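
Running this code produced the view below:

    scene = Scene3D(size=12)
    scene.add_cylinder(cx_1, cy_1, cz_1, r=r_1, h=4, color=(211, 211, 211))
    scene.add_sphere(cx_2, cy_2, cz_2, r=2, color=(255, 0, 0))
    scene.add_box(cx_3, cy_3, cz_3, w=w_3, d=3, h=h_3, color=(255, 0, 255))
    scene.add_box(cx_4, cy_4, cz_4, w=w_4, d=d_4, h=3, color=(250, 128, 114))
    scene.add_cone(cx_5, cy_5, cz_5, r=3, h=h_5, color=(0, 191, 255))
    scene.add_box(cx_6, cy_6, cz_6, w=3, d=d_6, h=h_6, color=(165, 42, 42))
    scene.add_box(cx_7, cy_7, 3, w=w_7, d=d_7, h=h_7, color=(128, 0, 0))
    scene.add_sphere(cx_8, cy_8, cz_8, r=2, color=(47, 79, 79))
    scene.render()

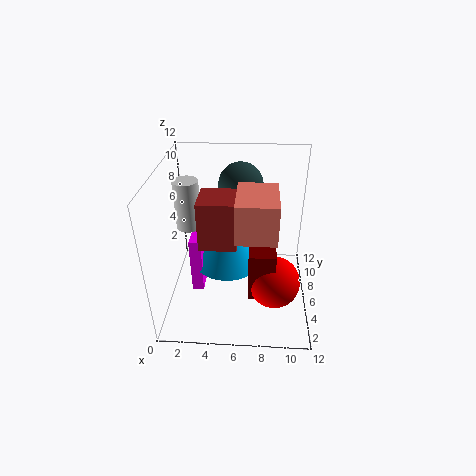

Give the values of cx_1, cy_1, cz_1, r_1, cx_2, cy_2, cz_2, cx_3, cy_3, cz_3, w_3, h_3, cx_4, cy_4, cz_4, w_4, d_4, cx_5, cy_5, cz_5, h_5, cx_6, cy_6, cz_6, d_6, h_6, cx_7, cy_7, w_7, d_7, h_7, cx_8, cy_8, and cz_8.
cx_1 = 2, cy_1 = 6, cz_1 = 7, r_1 = 1, cx_2 = 9, cy_2 = 3, cz_2 = 4, cx_3 = 2, cy_3 = 5, cz_3 = 1, w_3 = 1, h_3 = 5, cx_4 = 6, cy_4 = 2, cz_4 = 8, w_4 = 3, d_4 = 4, cx_5 = 5, cy_5 = 7, cz_5 = 3, h_5 = 5, cx_6 = 3, cy_6 = 4, cz_6 = 6, d_6 = 3, h_6 = 4, cx_7 = 7, cy_7 = 2, w_7 = 2, d_7 = 3, h_7 = 4, cx_8 = 6, cy_8 = 10, cz_8 = 9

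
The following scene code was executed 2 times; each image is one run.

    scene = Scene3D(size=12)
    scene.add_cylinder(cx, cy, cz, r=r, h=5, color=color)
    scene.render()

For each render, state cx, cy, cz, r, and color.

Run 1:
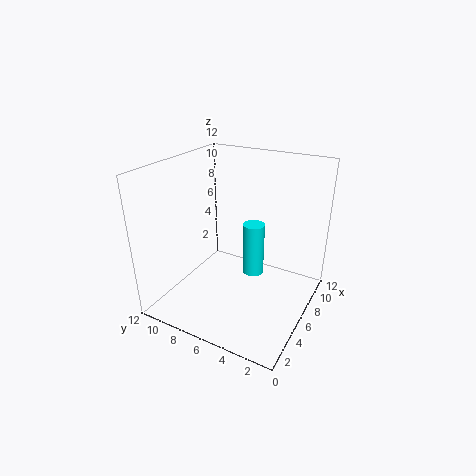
cx = 9, cy = 6, cz = 1, r = 1, color = 'cyan'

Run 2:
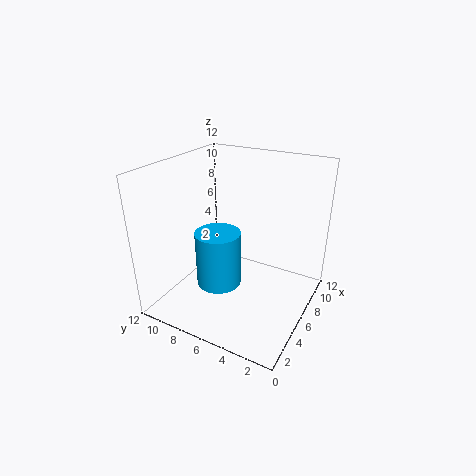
cx = 6, cy = 8, cz = 1, r = 2, color = 'deepskyblue'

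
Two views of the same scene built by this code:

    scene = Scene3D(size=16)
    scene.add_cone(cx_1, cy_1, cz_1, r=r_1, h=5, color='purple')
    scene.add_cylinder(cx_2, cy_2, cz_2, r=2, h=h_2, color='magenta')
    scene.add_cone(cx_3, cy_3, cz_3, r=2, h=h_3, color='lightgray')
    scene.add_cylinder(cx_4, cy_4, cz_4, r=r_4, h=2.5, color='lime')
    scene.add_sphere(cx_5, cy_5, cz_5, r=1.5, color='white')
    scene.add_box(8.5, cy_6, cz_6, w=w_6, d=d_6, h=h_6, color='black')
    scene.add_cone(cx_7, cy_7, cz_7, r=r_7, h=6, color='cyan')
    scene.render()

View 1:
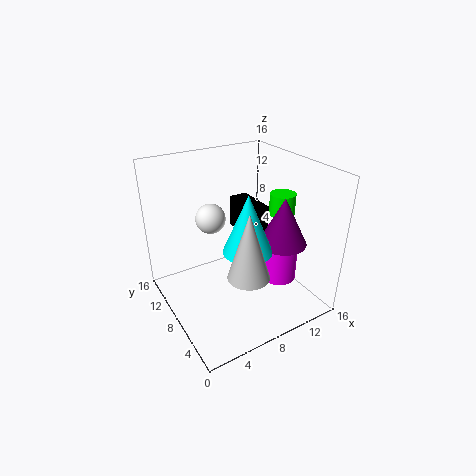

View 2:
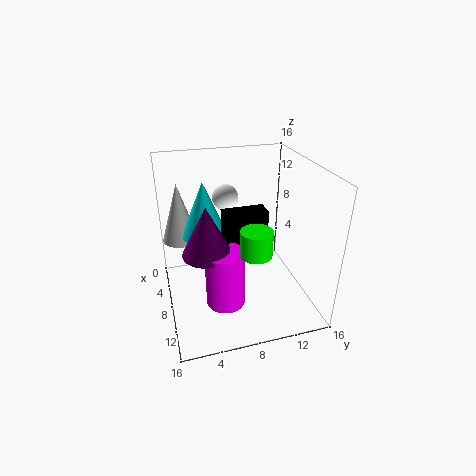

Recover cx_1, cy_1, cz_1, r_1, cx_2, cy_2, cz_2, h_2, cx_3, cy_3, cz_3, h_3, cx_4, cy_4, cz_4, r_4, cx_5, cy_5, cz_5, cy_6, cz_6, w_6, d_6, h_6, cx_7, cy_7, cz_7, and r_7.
cx_1 = 11
cy_1 = 4
cz_1 = 8.5
r_1 = 2.5
cx_2 = 12
cy_2 = 5.5
cz_2 = 3
h_2 = 6
cx_3 = 5.5
cy_3 = 2
cz_3 = 7.5
h_3 = 6.5
cx_4 = 14
cy_4 = 8
cz_4 = 9.5
r_4 = 1.5
cx_5 = 4.5
cy_5 = 7.5
cz_5 = 11.5
cy_6 = 6
cz_6 = 8.5
w_6 = 2
d_6 = 4.5
h_6 = 3.5
cx_7 = 7
cy_7 = 4.5
cz_7 = 8.5
r_7 = 2.5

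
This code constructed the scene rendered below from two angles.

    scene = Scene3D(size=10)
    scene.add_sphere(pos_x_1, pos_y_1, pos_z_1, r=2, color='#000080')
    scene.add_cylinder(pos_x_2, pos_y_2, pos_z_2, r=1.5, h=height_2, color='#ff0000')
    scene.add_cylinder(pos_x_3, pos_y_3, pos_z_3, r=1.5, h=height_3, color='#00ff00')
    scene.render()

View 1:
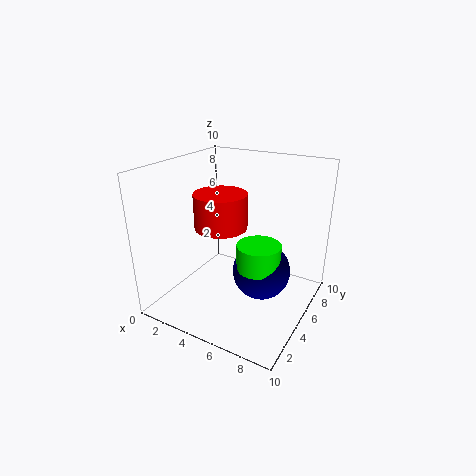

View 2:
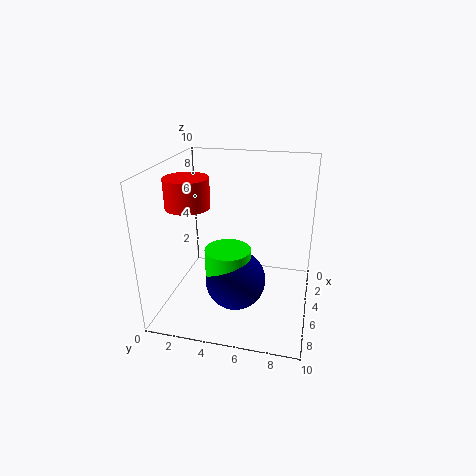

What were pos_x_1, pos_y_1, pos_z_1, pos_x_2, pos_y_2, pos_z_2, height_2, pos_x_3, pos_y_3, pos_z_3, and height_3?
pos_x_1 = 6.75; pos_y_1 = 5.25; pos_z_1 = 2.75; pos_x_2 = 5.75; pos_y_2 = 1.75; pos_z_2 = 7.25; height_2 = 2; pos_x_3 = 6.75; pos_y_3 = 4.75; pos_z_3 = 3.25; height_3 = 1.75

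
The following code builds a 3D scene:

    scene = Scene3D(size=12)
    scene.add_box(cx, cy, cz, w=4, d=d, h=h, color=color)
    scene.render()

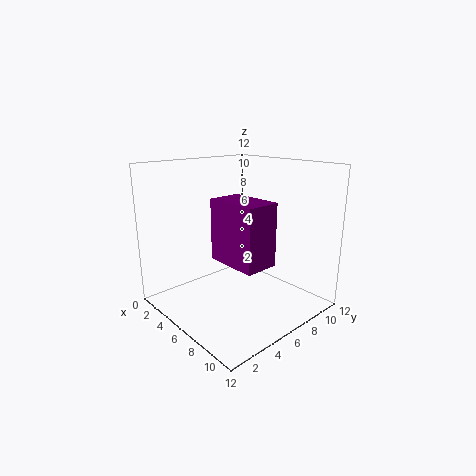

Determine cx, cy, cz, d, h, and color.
cx = 7, cy = 2.5, cz = 5.5, d = 2.5, h = 4.5, color = 'purple'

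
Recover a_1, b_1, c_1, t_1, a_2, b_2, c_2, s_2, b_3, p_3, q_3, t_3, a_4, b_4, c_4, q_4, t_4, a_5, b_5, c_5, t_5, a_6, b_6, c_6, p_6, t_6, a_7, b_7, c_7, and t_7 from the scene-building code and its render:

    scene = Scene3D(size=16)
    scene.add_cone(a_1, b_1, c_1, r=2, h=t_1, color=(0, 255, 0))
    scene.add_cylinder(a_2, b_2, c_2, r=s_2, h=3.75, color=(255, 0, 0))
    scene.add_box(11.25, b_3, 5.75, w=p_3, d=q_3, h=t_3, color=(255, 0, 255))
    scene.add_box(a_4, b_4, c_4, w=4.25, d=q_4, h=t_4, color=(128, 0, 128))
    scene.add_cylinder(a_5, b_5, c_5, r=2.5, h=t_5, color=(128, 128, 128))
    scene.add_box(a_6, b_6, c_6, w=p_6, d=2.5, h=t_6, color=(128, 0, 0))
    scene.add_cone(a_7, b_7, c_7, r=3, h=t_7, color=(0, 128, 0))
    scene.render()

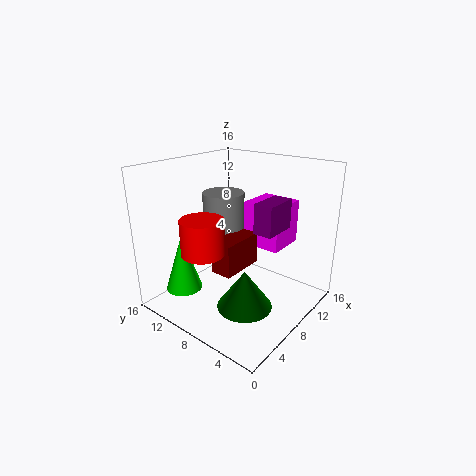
a_1 = 3.25
b_1 = 12
c_1 = 2.5
t_1 = 6.25
a_2 = 3.5
b_2 = 9
c_2 = 7.5
s_2 = 2.25
b_3 = 5
p_3 = 4.75
q_3 = 4.75
t_3 = 5.25
a_4 = 9.5
b_4 = 4.75
c_4 = 8.25
q_4 = 2.25
t_4 = 3.5
a_5 = 10.25
b_5 = 12
c_5 = 4.5
t_5 = 7.5
a_6 = 5.75
b_6 = 7.5
c_6 = 4
p_6 = 5.25
t_6 = 3.75
a_7 = 6
b_7 = 5.5
c_7 = 1.25
t_7 = 4.25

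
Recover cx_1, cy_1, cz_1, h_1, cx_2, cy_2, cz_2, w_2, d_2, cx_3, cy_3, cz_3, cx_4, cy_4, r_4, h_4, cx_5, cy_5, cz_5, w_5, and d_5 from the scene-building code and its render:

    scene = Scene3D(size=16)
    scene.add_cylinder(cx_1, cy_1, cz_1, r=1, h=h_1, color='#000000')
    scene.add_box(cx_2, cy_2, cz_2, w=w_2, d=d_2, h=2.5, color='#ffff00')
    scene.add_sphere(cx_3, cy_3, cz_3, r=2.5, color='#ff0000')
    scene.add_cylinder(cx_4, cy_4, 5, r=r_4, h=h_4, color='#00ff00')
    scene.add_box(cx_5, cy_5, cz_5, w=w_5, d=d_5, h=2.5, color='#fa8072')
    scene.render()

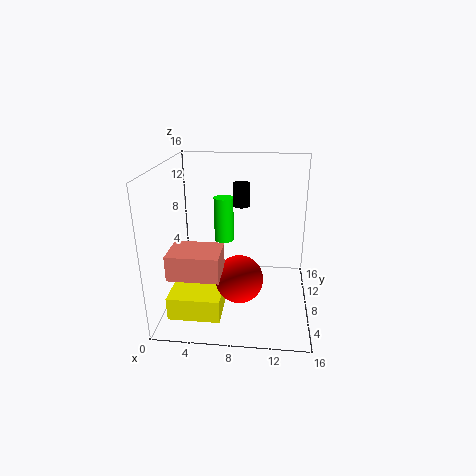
cx_1 = 8, cy_1 = 11.75, cz_1 = 10.5, h_1 = 2.75, cx_2 = 1.25, cy_2 = 2, cz_2 = 1, w_2 = 5.5, d_2 = 4.75, cx_3 = 8.5, cy_3 = 4.75, cz_3 = 4.75, cx_4 = 5.5, cy_4 = 14, r_4 = 1.25, h_4 = 5.75, cx_5 = 2, cy_5 = 0.75, cz_5 = 6.5, w_5 = 5, d_5 = 3.75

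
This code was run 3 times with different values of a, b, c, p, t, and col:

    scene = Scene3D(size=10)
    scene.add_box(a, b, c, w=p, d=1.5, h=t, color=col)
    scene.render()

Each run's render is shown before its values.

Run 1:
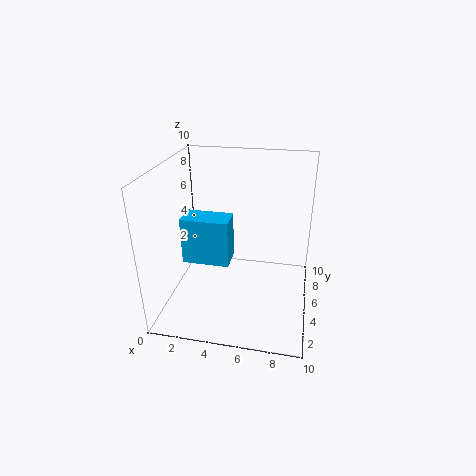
a = 2.5
b = 1
c = 5.25
p = 2.75
t = 2.75
col = 'deepskyblue'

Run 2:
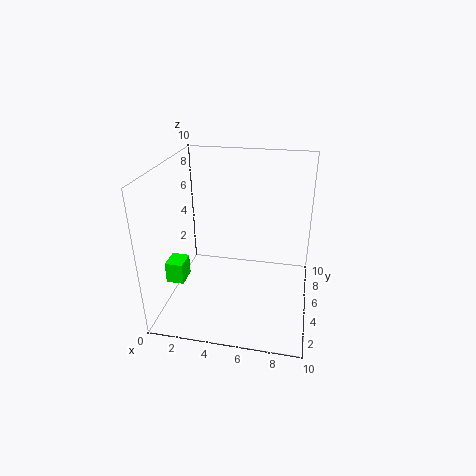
a = 0.25
b = 3
c = 2
p = 1.25
t = 1.5
col = 'lime'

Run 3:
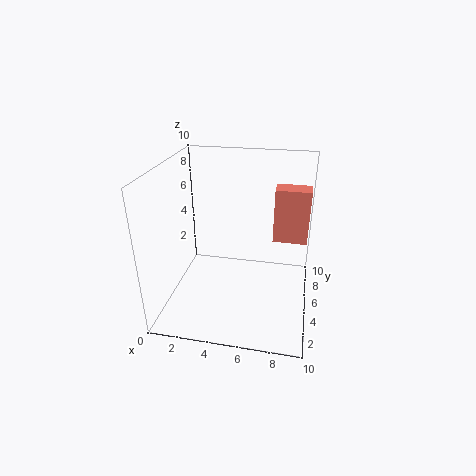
a = 7.25
b = 6.75
c = 4
p = 2.5
t = 4
col = 'salmon'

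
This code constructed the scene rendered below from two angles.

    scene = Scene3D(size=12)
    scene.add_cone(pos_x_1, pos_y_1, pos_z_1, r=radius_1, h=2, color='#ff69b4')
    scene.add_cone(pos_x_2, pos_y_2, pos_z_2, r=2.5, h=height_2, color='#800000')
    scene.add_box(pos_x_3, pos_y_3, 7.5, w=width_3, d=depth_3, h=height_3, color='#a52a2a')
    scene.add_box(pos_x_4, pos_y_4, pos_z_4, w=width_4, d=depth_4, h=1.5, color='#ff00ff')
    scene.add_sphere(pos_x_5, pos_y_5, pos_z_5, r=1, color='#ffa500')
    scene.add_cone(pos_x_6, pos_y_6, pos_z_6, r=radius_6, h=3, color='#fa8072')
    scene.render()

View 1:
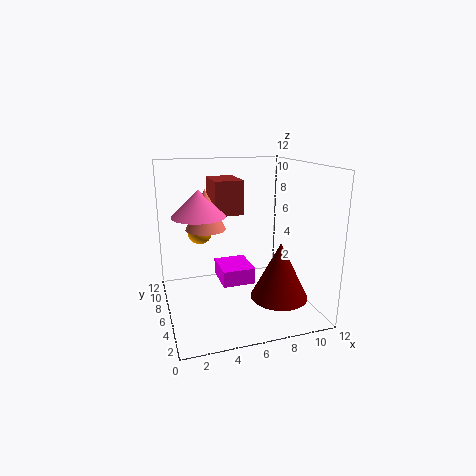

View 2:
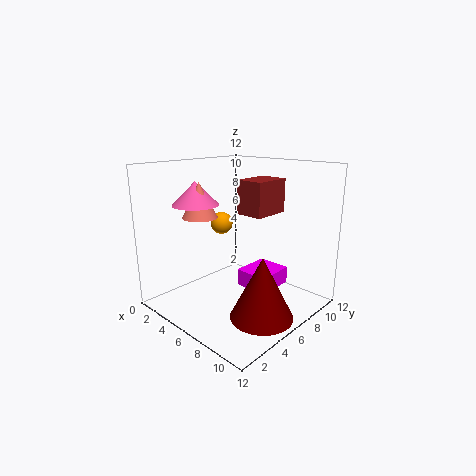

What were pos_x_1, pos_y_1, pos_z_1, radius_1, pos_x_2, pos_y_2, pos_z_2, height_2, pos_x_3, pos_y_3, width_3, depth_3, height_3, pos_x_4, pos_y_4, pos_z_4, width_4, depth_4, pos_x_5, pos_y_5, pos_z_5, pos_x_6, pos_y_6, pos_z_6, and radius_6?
pos_x_1 = 2.5, pos_y_1 = 4.5, pos_z_1 = 8.5, radius_1 = 2, pos_x_2 = 9.5, pos_y_2 = 5, pos_z_2 = 0.5, height_2 = 5, pos_x_3 = 4.5, pos_y_3 = 7.5, width_3 = 2.5, depth_3 = 3.5, height_3 = 3, pos_x_4 = 5, pos_y_4 = 7, pos_z_4 = 1, width_4 = 3, depth_4 = 3.5, pos_x_5 = 3, pos_y_5 = 7, pos_z_5 = 6.5, pos_x_6 = 3, pos_y_6 = 4.5, pos_z_6 = 7.5, radius_6 = 1.5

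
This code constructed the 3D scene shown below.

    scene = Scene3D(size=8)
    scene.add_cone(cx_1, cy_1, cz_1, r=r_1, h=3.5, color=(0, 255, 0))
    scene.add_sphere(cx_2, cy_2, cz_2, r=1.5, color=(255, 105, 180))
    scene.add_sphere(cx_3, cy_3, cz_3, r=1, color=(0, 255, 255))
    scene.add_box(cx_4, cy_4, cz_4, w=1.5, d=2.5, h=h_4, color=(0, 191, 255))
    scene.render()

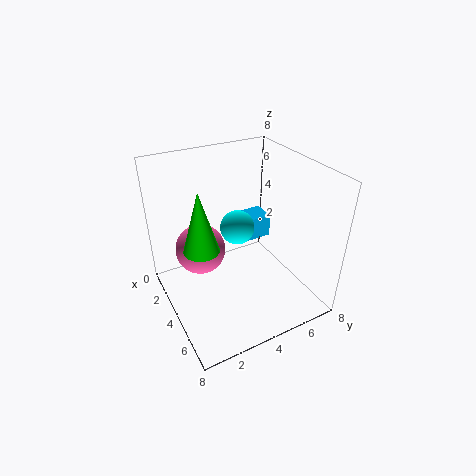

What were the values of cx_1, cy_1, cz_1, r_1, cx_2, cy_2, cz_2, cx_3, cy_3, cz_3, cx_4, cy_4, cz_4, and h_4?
cx_1 = 3.5, cy_1 = 2, cz_1 = 3.5, r_1 = 1, cx_2 = 2, cy_2 = 2.5, cz_2 = 2.5, cx_3 = 3, cy_3 = 4.5, cz_3 = 4, cx_4 = 0.5, cy_4 = 5, cz_4 = 2, h_4 = 1.5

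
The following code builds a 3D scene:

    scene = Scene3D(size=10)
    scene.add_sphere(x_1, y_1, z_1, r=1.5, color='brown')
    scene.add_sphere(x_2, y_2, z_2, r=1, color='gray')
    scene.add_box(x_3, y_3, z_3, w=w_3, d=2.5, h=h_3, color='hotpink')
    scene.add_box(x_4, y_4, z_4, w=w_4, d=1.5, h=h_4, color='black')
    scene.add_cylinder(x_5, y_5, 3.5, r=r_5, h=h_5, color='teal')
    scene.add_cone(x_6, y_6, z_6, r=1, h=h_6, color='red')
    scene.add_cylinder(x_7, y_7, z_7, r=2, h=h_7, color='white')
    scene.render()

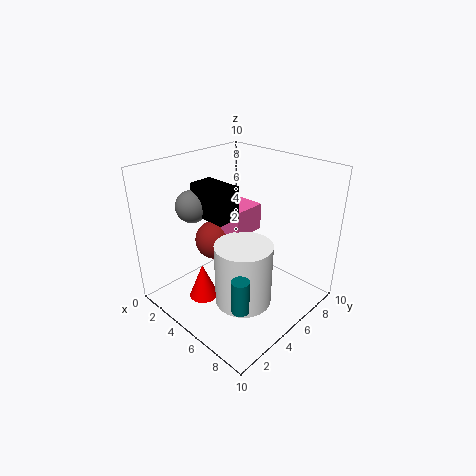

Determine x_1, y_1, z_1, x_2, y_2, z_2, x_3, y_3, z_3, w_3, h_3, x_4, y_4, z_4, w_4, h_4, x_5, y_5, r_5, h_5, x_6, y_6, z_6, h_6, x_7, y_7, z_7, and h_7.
x_1 = 2, y_1 = 5.5, z_1 = 3.5, x_2 = 4, y_2 = 2, z_2 = 8, x_3 = 2.5, y_3 = 5.5, z_3 = 4.5, w_3 = 2, h_3 = 2, x_4 = 4, y_4 = 2, z_4 = 7.5, w_4 = 2.5, h_4 = 2, x_5 = 9, y_5 = 1, r_5 = 0.5, h_5 = 2, x_6 = 4, y_6 = 2.5, z_6 = 1, h_6 = 2.5, x_7 = 6, y_7 = 4.5, z_7 = 0.5, h_7 = 4.5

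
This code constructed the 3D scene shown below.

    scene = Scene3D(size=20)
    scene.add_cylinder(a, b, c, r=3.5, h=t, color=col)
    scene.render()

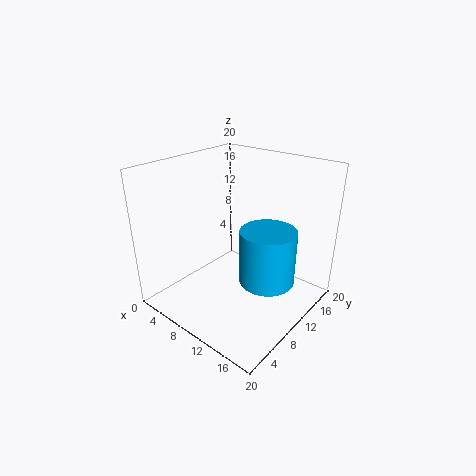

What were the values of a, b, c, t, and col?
a = 16; b = 8.5; c = 6.5; t = 7; col = 'deepskyblue'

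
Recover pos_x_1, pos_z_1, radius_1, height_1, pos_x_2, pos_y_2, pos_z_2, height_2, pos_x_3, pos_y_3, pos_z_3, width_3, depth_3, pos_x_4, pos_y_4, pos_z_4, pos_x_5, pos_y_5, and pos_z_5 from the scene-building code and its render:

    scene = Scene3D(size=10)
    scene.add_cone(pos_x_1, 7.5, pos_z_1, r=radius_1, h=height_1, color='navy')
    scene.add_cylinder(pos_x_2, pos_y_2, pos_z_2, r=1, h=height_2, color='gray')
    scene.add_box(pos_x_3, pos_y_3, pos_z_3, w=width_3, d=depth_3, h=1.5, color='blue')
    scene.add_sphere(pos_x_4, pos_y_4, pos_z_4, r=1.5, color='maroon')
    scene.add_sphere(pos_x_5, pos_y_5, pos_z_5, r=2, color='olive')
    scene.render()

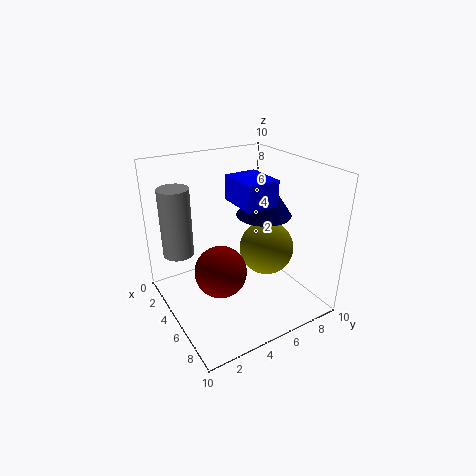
pos_x_1 = 4.5, pos_z_1 = 6, radius_1 = 2, height_1 = 3, pos_x_2 = 4, pos_y_2 = 1, pos_z_2 = 4.5, height_2 = 4.5, pos_x_3 = 6, pos_y_3 = 3.5, pos_z_3 = 8.5, width_3 = 2.5, depth_3 = 2, pos_x_4 = 8, pos_y_4 = 2, pos_z_4 = 5, pos_x_5 = 5, pos_y_5 = 7.5, pos_z_5 = 3.5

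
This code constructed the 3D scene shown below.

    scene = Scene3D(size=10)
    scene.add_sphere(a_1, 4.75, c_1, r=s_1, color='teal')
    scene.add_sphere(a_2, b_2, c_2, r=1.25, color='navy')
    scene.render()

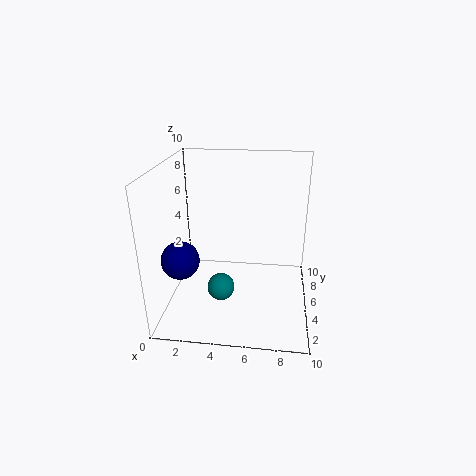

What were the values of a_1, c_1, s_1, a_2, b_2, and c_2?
a_1 = 3.75
c_1 = 1
s_1 = 1
a_2 = 1.5
b_2 = 2.75
c_2 = 4.25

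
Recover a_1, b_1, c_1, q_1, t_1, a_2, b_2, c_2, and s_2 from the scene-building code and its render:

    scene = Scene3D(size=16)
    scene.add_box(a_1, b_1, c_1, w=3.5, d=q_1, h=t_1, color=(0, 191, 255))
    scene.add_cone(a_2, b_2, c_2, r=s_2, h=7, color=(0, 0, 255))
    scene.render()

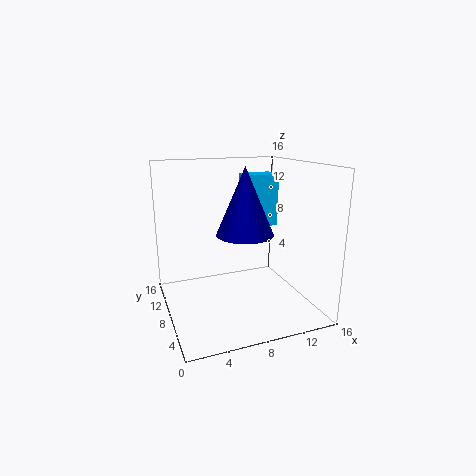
a_1 = 8.5
b_1 = 6.5
c_1 = 9.5
q_1 = 2.5
t_1 = 5.5
a_2 = 8
b_2 = 6
c_2 = 9
s_2 = 3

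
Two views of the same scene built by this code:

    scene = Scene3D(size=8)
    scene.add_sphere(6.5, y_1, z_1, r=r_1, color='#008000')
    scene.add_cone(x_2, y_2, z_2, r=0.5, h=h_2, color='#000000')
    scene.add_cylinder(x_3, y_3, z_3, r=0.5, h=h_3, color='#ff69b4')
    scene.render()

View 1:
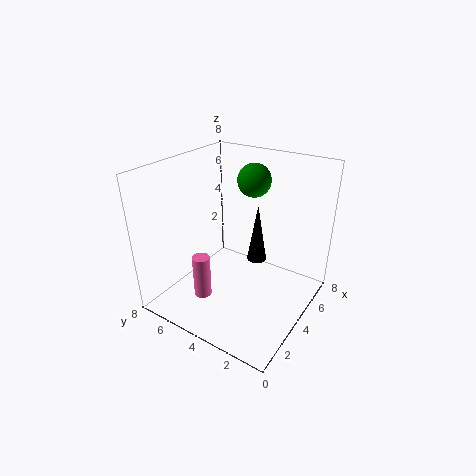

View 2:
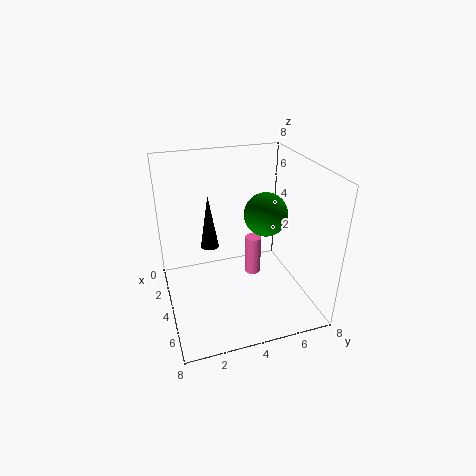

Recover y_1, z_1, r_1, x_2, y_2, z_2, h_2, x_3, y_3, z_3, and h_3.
y_1 = 4.5, z_1 = 6.5, r_1 = 1, x_2 = 3.5, y_2 = 2.5, z_2 = 3.5, h_2 = 3, x_3 = 2.5, y_3 = 5.5, z_3 = 0.5, h_3 = 2.5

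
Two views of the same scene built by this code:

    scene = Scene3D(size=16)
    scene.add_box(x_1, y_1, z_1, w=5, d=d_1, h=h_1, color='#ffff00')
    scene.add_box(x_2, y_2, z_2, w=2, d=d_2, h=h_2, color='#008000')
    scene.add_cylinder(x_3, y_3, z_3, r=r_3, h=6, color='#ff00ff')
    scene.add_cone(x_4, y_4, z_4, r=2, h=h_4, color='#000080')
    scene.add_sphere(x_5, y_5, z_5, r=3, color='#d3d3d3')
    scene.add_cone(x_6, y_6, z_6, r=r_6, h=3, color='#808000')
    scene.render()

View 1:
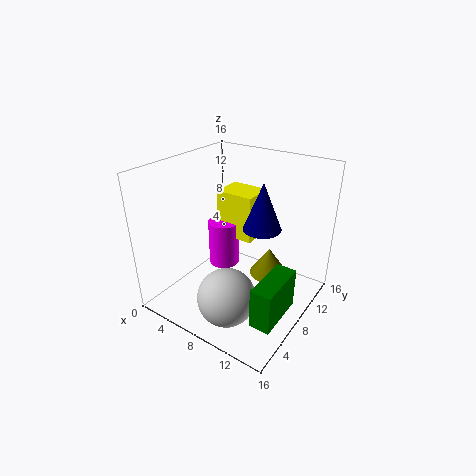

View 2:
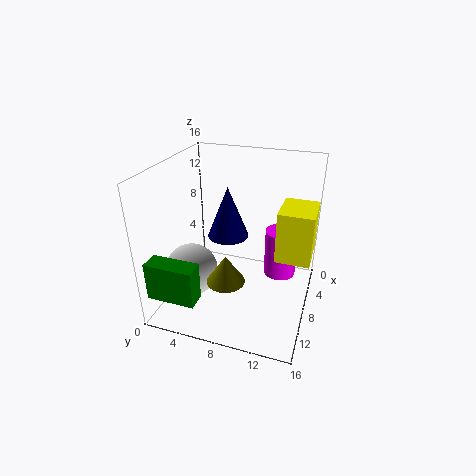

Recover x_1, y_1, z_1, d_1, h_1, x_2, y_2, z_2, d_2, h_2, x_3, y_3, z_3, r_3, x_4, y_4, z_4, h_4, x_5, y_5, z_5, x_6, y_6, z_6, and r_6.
x_1 = 2
y_1 = 12
z_1 = 5
d_1 = 4
h_1 = 6
x_2 = 14
y_2 = 1
z_2 = 4
d_2 = 5
h_2 = 4
x_3 = 3
y_3 = 12
z_3 = 1
r_3 = 2
x_4 = 11
y_4 = 8
z_4 = 10
h_4 = 5
x_5 = 10
y_5 = 3
z_5 = 4
x_6 = 12
y_6 = 8
z_6 = 5
r_6 = 2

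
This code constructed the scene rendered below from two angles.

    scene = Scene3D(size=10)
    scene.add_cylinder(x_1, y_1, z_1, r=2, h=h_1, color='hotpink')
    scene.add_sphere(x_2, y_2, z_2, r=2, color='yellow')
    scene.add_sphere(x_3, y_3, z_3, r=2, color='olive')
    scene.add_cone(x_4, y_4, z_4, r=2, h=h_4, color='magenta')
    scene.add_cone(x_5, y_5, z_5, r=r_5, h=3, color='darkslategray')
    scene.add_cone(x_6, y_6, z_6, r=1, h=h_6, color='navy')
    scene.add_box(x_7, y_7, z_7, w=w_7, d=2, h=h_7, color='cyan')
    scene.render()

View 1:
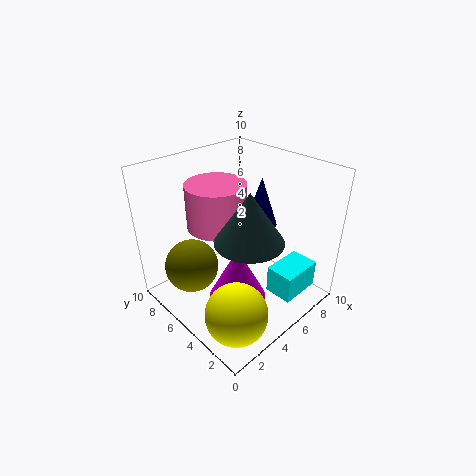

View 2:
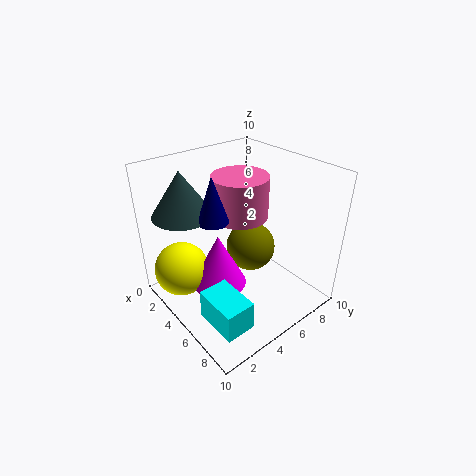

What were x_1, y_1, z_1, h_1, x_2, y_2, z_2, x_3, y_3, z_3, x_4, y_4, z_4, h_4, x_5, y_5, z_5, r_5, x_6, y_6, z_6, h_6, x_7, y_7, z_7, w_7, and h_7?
x_1 = 4; y_1 = 6; z_1 = 6; h_1 = 3; x_2 = 2; y_2 = 2; z_2 = 2; x_3 = 3; y_3 = 8; z_3 = 2; x_4 = 4; y_4 = 4; z_4 = 1; h_4 = 4; x_5 = 3; y_5 = 2; z_5 = 7; r_5 = 2; x_6 = 5; y_6 = 3; z_6 = 7; h_6 = 3; x_7 = 6; y_7 = 1; z_7 = 1; w_7 = 3; h_7 = 2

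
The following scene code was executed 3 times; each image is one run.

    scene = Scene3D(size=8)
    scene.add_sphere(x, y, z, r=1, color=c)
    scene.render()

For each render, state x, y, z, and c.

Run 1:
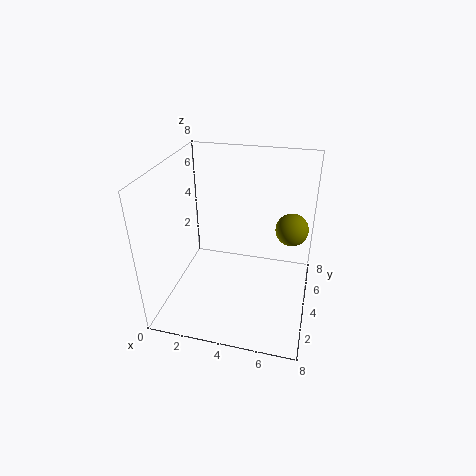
x = 6.75, y = 6.5, z = 3.5, c = 'olive'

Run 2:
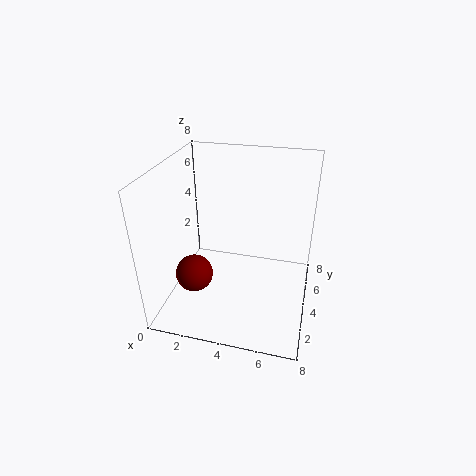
x = 2, y = 2.25, z = 2.5, c = 'maroon'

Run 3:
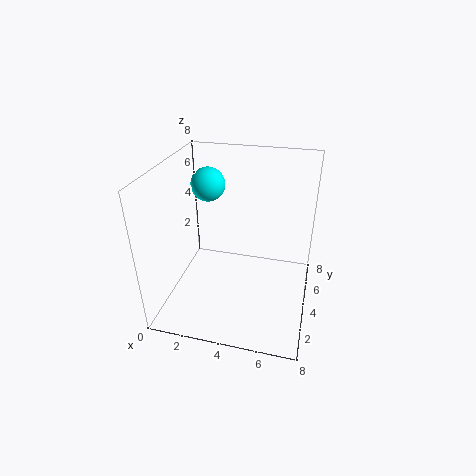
x = 1.75, y = 5.75, z = 6.25, c = 'cyan'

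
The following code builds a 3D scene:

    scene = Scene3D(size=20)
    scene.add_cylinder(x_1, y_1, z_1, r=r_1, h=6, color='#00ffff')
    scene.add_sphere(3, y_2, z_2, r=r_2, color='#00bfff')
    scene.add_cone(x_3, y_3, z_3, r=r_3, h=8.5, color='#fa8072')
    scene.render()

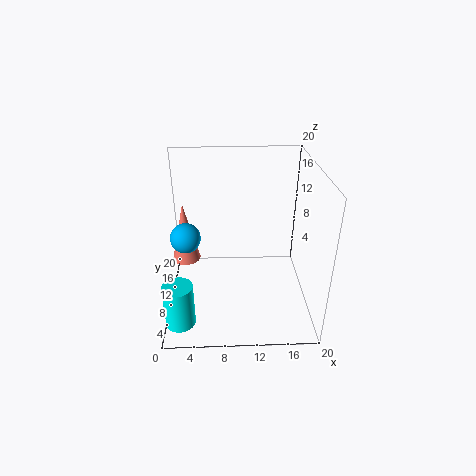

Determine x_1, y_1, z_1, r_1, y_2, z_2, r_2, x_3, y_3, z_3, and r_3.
x_1 = 2
y_1 = 4
z_1 = 0.5
r_1 = 2
y_2 = 8.5
z_2 = 11
r_2 = 2
x_3 = 2.5
y_3 = 11.5
z_3 = 6
r_3 = 2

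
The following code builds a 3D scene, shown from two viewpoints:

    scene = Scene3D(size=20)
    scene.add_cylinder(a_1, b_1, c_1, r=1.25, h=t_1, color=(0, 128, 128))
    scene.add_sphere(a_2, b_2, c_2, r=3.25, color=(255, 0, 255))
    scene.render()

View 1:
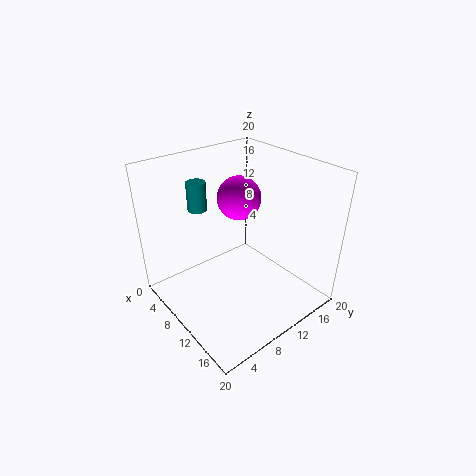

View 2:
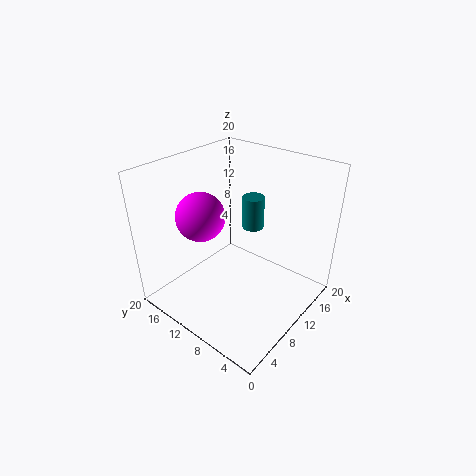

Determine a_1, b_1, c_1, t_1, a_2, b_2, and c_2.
a_1 = 7.25
b_1 = 5.5
c_1 = 14.75
t_1 = 3.75
a_2 = 6.25
b_2 = 13.25
c_2 = 13.75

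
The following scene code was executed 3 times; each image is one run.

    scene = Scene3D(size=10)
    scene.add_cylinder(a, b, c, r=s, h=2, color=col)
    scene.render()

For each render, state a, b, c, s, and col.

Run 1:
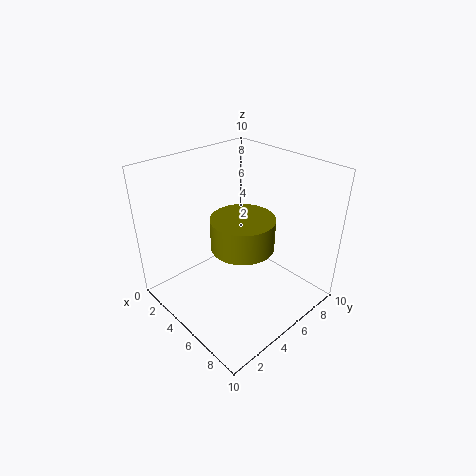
a = 6.5, b = 4, c = 5.5, s = 2, col = 'olive'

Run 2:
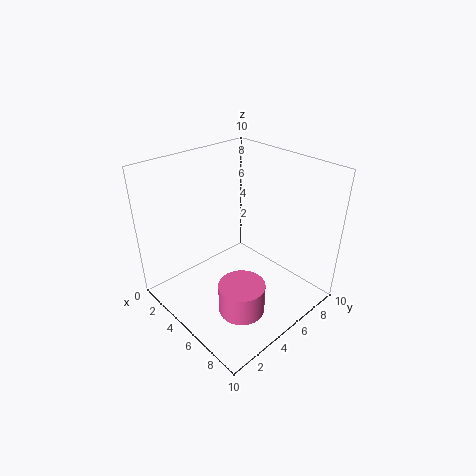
a = 7.5, b = 3, c = 1.5, s = 1.5, col = 'hotpink'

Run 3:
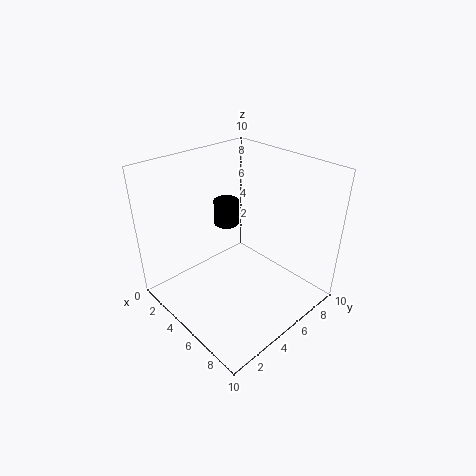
a = 1.5, b = 7, c = 4, s = 1, col = 'black'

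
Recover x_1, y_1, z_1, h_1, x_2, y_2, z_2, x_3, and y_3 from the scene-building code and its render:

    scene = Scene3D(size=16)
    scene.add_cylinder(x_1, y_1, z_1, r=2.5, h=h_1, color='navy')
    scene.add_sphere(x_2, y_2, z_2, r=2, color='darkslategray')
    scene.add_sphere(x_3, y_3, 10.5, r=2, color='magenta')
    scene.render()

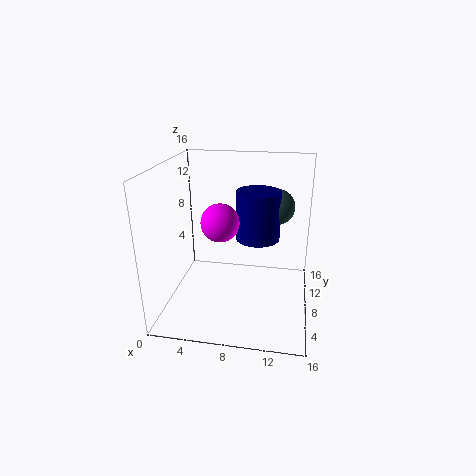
x_1 = 10
y_1 = 9.5
z_1 = 7.5
h_1 = 5.5
x_2 = 12
y_2 = 10.5
z_2 = 11
x_3 = 6.5
y_3 = 6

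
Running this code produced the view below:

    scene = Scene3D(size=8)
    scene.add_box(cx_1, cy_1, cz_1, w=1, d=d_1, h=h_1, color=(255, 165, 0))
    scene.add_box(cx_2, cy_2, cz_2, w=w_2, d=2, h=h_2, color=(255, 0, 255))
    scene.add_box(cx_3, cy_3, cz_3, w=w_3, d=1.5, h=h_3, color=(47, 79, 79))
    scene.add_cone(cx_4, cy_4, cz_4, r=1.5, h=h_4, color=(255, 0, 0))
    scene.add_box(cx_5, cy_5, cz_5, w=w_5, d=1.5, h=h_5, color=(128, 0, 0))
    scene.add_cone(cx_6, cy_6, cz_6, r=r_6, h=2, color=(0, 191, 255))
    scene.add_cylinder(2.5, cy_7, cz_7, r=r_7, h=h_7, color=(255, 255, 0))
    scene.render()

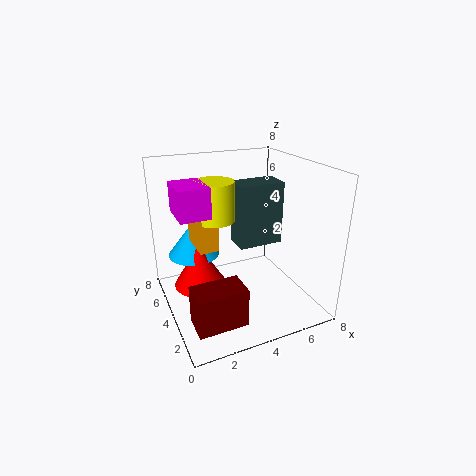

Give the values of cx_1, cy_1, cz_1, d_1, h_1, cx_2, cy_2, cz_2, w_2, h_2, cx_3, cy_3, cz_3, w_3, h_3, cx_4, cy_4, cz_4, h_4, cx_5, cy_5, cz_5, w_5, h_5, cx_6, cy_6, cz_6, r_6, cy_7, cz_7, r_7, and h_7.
cx_1 = 1.5
cy_1 = 3
cz_1 = 4
d_1 = 2
h_1 = 2.5
cx_2 = 0.5
cy_2 = 2.5
cz_2 = 6
w_2 = 1.5
h_2 = 1.5
cx_3 = 4
cy_3 = 3.5
cz_3 = 3.5
w_3 = 2.5
h_3 = 3.5
cx_4 = 2
cy_4 = 5
cz_4 = 1
h_4 = 2.5
cx_5 = 0.5
cy_5 = 0.5
cz_5 = 1
w_5 = 2.5
h_5 = 2
cx_6 = 2
cy_6 = 6
cz_6 = 2.5
r_6 = 1.5
cy_7 = 3.5
cz_7 = 5.5
r_7 = 1
h_7 = 2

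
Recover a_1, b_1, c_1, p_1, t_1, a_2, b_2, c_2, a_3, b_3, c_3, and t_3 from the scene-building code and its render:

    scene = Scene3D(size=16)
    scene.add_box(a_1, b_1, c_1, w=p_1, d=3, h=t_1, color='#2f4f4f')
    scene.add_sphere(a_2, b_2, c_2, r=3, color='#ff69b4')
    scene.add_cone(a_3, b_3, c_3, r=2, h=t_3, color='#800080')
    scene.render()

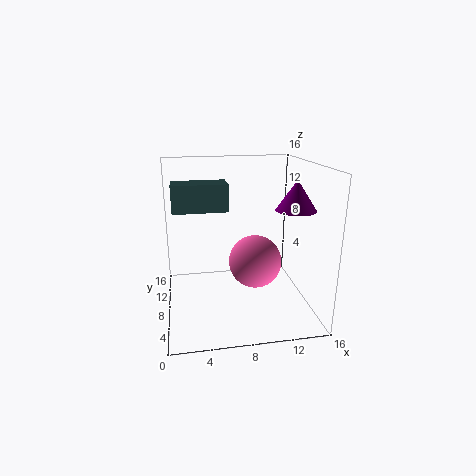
a_1 = 1, b_1 = 8, c_1 = 11, p_1 = 6, t_1 = 3, a_2 = 10, b_2 = 8, c_2 = 5, a_3 = 13, b_3 = 4, c_3 = 12, t_3 = 3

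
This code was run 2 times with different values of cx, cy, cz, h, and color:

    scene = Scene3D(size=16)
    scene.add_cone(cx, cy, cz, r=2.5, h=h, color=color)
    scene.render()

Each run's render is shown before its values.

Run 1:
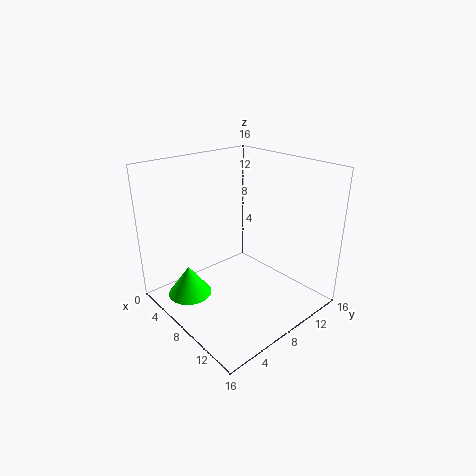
cx = 4.5, cy = 3.5, cz = 1, h = 3.5, color = 'lime'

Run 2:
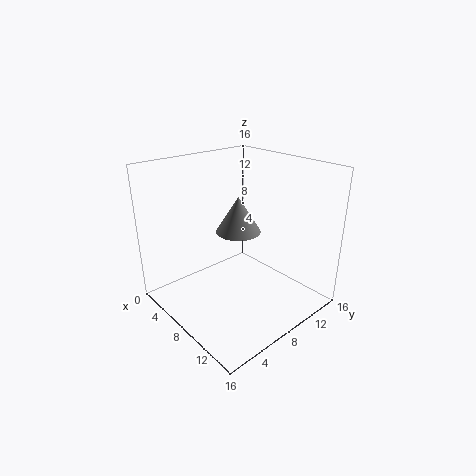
cx = 7.5, cy = 8.5, cz = 8.5, h = 4, color = 'gray'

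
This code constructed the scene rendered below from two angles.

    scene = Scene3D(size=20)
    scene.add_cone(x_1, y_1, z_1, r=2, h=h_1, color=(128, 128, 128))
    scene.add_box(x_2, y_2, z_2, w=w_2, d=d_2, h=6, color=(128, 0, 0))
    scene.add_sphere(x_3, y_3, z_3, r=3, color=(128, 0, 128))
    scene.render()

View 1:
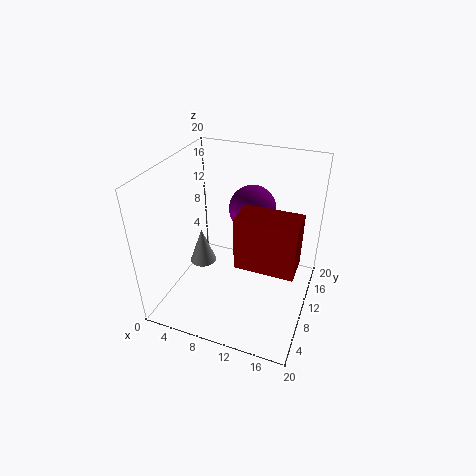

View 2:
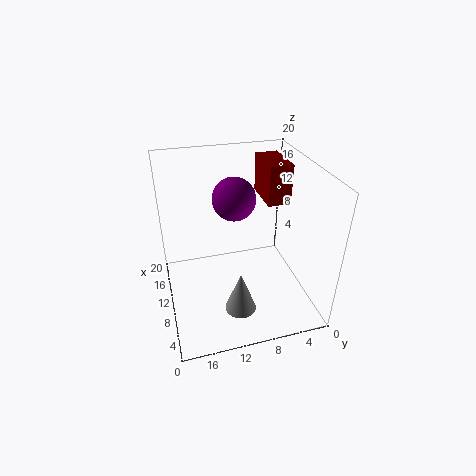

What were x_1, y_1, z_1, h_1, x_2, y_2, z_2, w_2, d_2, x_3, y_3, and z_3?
x_1 = 3.5
y_1 = 11.5
z_1 = 3.5
h_1 = 5.5
x_2 = 13
y_2 = 1
z_2 = 12.5
w_2 = 6.5
d_2 = 3.5
x_3 = 12
y_3 = 10
z_3 = 15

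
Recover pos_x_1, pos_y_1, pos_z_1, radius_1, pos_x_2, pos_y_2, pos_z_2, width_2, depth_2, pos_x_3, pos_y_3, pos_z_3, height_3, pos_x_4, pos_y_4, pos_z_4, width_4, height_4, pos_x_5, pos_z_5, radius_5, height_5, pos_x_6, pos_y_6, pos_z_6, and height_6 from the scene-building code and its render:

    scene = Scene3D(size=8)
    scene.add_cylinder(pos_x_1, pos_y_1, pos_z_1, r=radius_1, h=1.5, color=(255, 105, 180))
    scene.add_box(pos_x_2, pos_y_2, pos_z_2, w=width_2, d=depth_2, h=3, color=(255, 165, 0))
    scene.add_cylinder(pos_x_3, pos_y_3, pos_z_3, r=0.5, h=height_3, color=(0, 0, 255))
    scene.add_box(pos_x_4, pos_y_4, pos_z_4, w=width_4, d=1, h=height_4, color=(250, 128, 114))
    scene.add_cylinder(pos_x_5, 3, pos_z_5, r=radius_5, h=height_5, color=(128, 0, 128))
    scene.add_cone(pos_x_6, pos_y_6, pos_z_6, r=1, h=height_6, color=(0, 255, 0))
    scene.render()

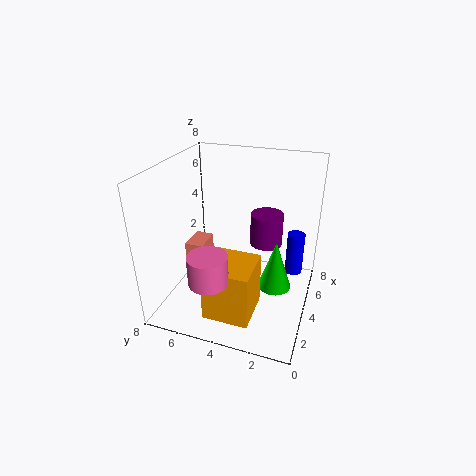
pos_x_1 = 1, pos_y_1 = 4.5, pos_z_1 = 3, radius_1 = 1, pos_x_2 = 1, pos_y_2 = 2.5, pos_z_2 = 0.5, width_2 = 2.5, depth_2 = 2.5, pos_x_3 = 5.5, pos_y_3 = 1, pos_z_3 = 1.5, height_3 = 2.5, pos_x_4 = 2.5, pos_y_4 = 5.5, pos_z_4 = 3, width_4 = 1.5, height_4 = 1, pos_x_5 = 6.5, pos_z_5 = 2.5, radius_5 = 1, height_5 = 2, pos_x_6 = 5, pos_y_6 = 2, pos_z_6 = 0.5, height_6 = 3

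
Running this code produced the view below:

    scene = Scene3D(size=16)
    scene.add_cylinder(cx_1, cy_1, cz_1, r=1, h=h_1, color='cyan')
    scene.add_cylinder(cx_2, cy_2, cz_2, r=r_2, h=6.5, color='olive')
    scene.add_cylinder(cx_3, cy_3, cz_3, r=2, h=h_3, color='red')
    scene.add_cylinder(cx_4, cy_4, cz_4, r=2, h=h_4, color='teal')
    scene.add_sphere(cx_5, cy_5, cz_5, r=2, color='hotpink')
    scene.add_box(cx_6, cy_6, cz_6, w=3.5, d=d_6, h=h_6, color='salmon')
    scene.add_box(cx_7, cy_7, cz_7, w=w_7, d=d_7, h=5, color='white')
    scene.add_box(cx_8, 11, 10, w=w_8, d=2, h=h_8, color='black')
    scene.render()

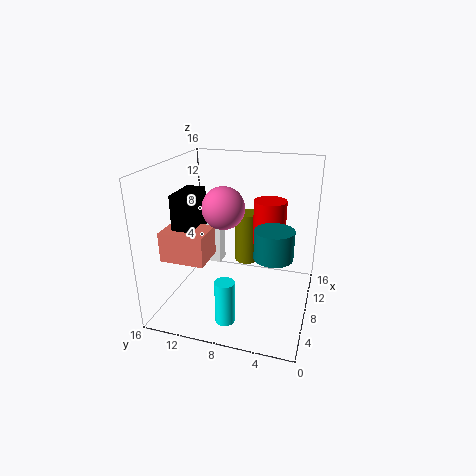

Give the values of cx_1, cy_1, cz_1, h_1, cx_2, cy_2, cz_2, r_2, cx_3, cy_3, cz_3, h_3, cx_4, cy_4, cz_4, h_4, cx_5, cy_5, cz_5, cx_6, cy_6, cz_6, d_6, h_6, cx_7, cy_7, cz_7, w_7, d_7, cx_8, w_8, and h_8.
cx_1 = 2
cy_1 = 7.5
cz_1 = 1.5
h_1 = 4.5
cx_2 = 13.5
cy_2 = 8.5
cz_2 = 2.5
r_2 = 1.5
cx_3 = 13
cy_3 = 5.5
cz_3 = 5.5
h_3 = 5.5
cx_4 = 5.5
cy_4 = 3.5
cz_4 = 7.5
h_4 = 3
cx_5 = 3.5
cy_5 = 8
cz_5 = 13
cx_6 = 1.5
cy_6 = 9.5
cz_6 = 7.5
d_6 = 4.5
h_6 = 3
cx_7 = 11.5
cy_7 = 11.5
cz_7 = 2.5
w_7 = 2
d_7 = 2.5
cx_8 = 2.5
w_8 = 4
h_8 = 4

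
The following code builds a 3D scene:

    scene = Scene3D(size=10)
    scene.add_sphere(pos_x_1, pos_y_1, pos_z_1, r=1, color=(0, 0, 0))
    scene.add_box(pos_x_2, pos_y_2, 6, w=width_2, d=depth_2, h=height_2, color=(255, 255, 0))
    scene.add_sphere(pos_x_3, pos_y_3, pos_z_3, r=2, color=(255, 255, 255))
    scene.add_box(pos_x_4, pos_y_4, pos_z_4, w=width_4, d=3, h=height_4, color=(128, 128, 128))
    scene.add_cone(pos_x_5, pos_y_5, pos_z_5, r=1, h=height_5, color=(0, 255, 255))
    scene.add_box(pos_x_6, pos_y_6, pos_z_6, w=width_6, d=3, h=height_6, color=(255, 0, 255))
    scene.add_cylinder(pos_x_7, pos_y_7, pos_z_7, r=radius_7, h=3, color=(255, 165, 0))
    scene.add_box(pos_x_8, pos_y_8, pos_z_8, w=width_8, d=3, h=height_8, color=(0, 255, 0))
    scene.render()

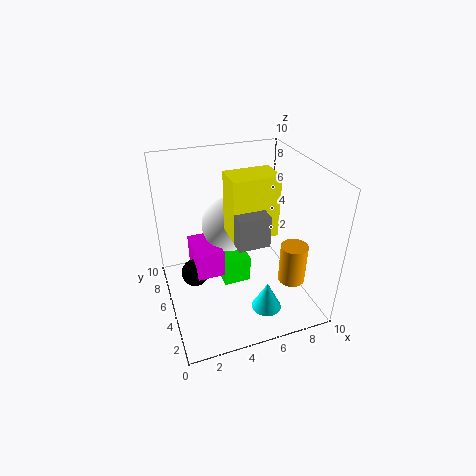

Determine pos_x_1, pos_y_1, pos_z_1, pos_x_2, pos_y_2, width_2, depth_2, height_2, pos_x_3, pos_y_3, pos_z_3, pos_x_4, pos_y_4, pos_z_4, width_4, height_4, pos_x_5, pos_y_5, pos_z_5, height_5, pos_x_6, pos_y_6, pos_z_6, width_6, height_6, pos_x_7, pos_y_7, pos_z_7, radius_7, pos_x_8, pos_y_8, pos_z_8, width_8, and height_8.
pos_x_1 = 2, pos_y_1 = 6, pos_z_1 = 2, pos_x_2 = 4, pos_y_2 = 3, width_2 = 3, depth_2 = 2, height_2 = 4, pos_x_3 = 5, pos_y_3 = 7, pos_z_3 = 5, pos_x_4 = 4, pos_y_4 = 2, pos_z_4 = 6, width_4 = 2, height_4 = 2, pos_x_5 = 6, pos_y_5 = 2, pos_z_5 = 1, height_5 = 2, pos_x_6 = 2, pos_y_6 = 5, pos_z_6 = 2, width_6 = 2, height_6 = 2, pos_x_7 = 9, pos_y_7 = 4, pos_z_7 = 1, radius_7 = 1, pos_x_8 = 4, pos_y_8 = 5, pos_z_8 = 1, width_8 = 2, height_8 = 2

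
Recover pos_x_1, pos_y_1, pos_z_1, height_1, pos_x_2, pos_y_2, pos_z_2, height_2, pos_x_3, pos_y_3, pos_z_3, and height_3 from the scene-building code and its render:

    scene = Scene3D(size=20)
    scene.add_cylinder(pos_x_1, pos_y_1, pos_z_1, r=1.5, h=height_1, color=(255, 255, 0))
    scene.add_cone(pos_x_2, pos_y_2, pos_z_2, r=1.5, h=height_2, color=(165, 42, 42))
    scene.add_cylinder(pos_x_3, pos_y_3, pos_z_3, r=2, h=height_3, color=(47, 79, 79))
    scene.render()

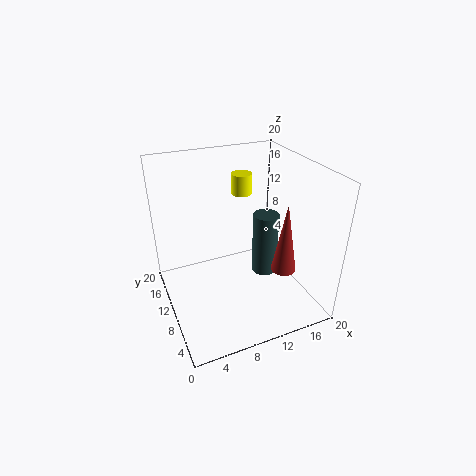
pos_x_1 = 12.5; pos_y_1 = 14.5; pos_z_1 = 14.5; height_1 = 3; pos_x_2 = 12.5; pos_y_2 = 2; pos_z_2 = 9.5; height_2 = 8.5; pos_x_3 = 16; pos_y_3 = 13; pos_z_3 = 1; height_3 = 10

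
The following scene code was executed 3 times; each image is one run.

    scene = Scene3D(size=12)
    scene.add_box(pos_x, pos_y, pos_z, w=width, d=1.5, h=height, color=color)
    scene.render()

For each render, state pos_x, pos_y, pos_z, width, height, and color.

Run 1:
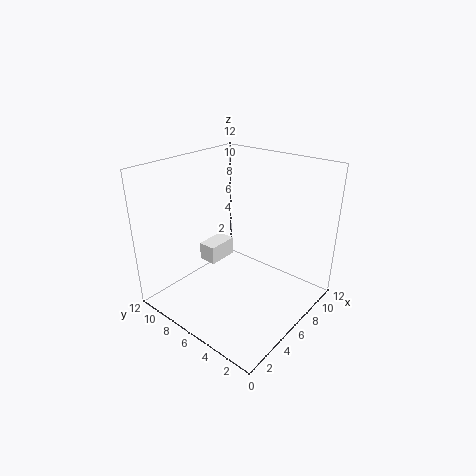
pos_x = 4
pos_y = 7
pos_z = 4
width = 2.5
height = 1.5
color = 'white'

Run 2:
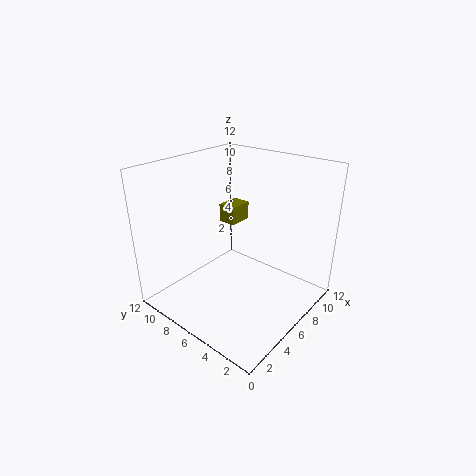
pos_x = 6
pos_y = 6.5
pos_z = 7
width = 2
height = 1.5
color = 'olive'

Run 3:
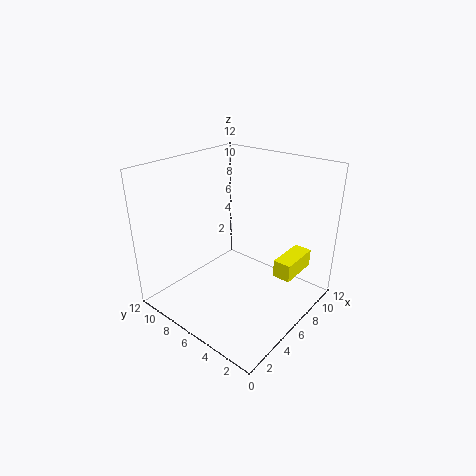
pos_x = 7
pos_y = 1.5
pos_z = 3
width = 3.5
height = 1.5
color = 'yellow'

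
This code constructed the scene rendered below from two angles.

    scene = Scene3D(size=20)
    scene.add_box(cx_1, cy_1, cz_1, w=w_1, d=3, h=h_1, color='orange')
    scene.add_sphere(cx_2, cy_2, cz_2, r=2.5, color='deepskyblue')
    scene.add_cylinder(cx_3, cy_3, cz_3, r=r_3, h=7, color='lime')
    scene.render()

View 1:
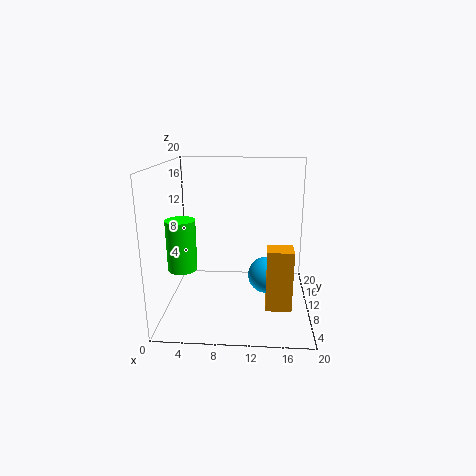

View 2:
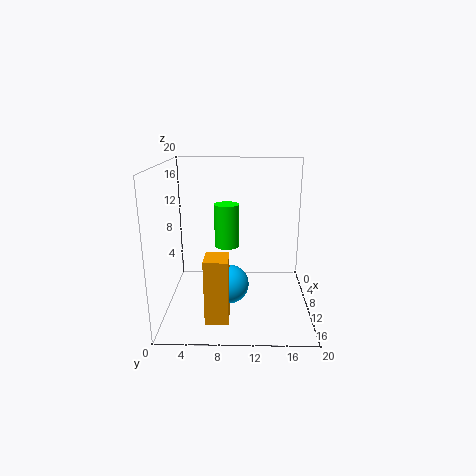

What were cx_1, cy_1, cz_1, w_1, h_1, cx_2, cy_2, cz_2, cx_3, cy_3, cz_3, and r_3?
cx_1 = 14
cy_1 = 6
cz_1 = 1
w_1 = 3.5
h_1 = 8.5
cx_2 = 14
cy_2 = 9
cz_2 = 5
cx_3 = 2.5
cy_3 = 8
cz_3 = 6
r_3 = 2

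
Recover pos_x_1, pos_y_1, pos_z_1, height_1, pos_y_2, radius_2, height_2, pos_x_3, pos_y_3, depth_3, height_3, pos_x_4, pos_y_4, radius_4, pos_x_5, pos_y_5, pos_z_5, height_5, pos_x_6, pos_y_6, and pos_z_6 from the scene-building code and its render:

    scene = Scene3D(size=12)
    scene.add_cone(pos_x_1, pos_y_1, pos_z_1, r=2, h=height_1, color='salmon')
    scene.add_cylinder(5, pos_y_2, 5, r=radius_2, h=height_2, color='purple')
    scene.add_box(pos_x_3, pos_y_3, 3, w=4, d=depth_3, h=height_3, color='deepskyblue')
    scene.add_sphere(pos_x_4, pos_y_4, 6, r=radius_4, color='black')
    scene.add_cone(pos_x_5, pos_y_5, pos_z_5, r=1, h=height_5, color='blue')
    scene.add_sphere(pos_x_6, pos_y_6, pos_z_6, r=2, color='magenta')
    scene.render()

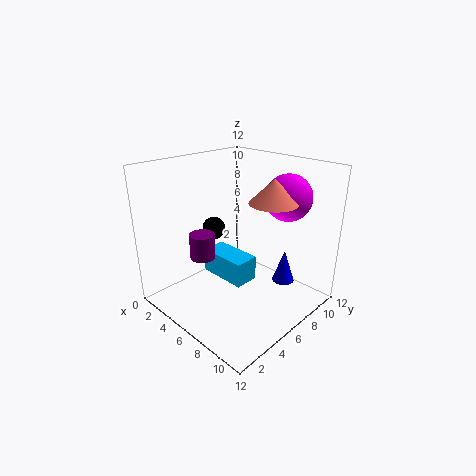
pos_x_1 = 8, pos_y_1 = 8, pos_z_1 = 9, height_1 = 2, pos_y_2 = 3, radius_2 = 1, height_2 = 2, pos_x_3 = 4, pos_y_3 = 4, depth_3 = 2, height_3 = 2, pos_x_4 = 3, pos_y_4 = 6, radius_4 = 1, pos_x_5 = 8, pos_y_5 = 10, pos_z_5 = 1, height_5 = 3, pos_x_6 = 8, pos_y_6 = 10, pos_z_6 = 9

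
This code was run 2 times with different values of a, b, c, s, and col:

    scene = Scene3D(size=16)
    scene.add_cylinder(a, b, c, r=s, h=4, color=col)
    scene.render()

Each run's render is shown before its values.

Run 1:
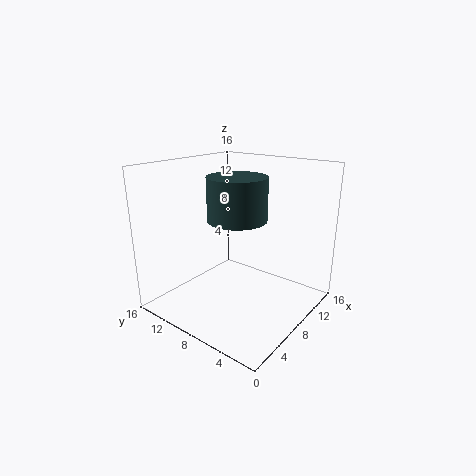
a = 4, b = 5, c = 11.75, s = 2.75, col = 'darkslategray'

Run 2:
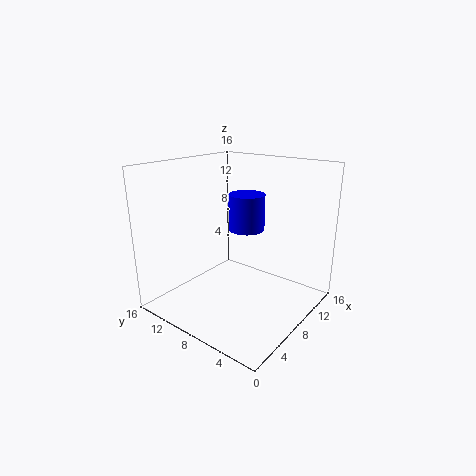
a = 9.25, b = 7.75, c = 8.75, s = 2, col = 'blue'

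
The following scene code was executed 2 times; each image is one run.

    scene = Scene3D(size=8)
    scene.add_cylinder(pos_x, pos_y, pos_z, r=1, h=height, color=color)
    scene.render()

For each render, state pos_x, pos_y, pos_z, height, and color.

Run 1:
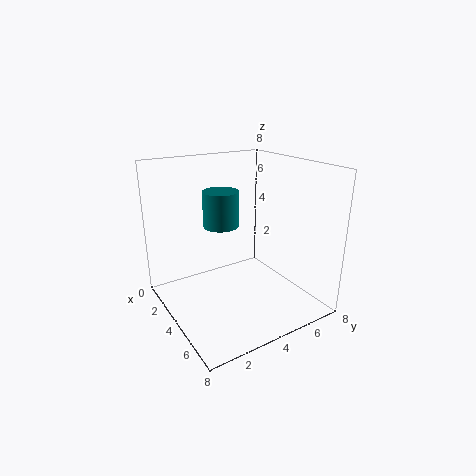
pos_x = 3, pos_y = 3.5, pos_z = 4.5, height = 2, color = 'teal'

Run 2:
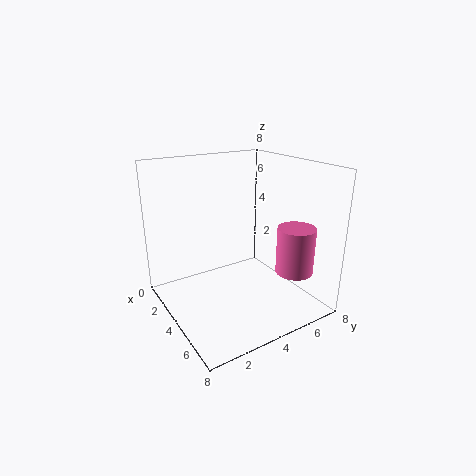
pos_x = 6.5, pos_y = 6, pos_z = 2.5, height = 2.5, color = 'hotpink'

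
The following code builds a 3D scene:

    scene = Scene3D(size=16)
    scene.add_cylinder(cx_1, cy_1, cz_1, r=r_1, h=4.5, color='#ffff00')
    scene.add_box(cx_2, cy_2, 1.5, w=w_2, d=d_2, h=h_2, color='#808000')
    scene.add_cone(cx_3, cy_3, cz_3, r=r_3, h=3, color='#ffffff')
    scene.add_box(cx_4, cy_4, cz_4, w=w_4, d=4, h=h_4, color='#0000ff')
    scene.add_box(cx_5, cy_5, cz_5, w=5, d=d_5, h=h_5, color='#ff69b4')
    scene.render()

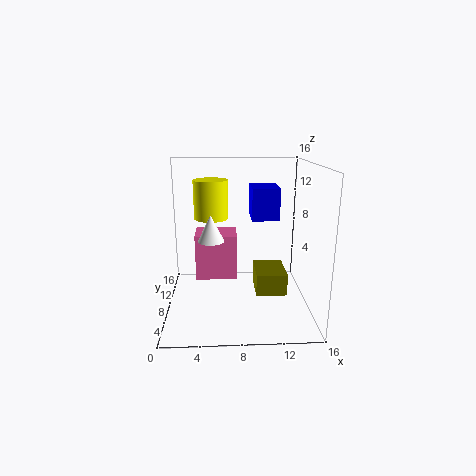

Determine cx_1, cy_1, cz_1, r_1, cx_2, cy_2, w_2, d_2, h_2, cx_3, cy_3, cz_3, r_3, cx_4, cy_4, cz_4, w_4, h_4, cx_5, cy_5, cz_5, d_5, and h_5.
cx_1 = 5, cy_1 = 11, cz_1 = 9.5, r_1 = 2, cx_2 = 10, cy_2 = 6.5, w_2 = 3.5, d_2 = 4.5, h_2 = 2.5, cx_3 = 5, cy_3 = 8.5, cz_3 = 7.5, r_3 = 1.5, cx_4 = 9.5, cy_4 = 7.5, cz_4 = 10, w_4 = 3, h_4 = 3.5, cx_5 = 3, cy_5 = 10, cz_5 = 2, d_5 = 4, h_5 = 5.5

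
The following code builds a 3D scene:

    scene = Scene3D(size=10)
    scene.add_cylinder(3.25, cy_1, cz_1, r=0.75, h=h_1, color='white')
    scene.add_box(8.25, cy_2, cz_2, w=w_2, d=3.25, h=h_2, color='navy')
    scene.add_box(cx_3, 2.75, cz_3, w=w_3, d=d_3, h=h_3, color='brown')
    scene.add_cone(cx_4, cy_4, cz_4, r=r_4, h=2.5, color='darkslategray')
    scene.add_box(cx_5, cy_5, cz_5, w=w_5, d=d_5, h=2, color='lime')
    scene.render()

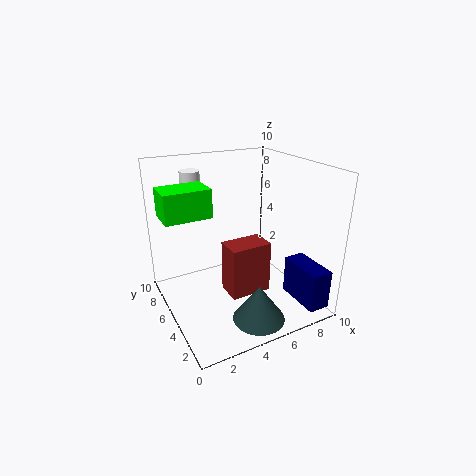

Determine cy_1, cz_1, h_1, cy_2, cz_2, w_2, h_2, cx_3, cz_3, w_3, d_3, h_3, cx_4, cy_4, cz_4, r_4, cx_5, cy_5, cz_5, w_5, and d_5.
cy_1 = 9.25, cz_1 = 6.75, h_1 = 2.25, cy_2 = 0.5, cz_2 = 0.5, w_2 = 1.5, h_2 = 2.75, cx_3 = 3.5, cz_3 = 1.75, w_3 = 2.75, d_3 = 1.75, h_3 = 3.5, cx_4 = 5, cy_4 = 2, cz_4 = 0.25, r_4 = 1.75, cx_5 = 0.25, cy_5 = 5.75, cz_5 = 6.5, w_5 = 3.25, d_5 = 2.25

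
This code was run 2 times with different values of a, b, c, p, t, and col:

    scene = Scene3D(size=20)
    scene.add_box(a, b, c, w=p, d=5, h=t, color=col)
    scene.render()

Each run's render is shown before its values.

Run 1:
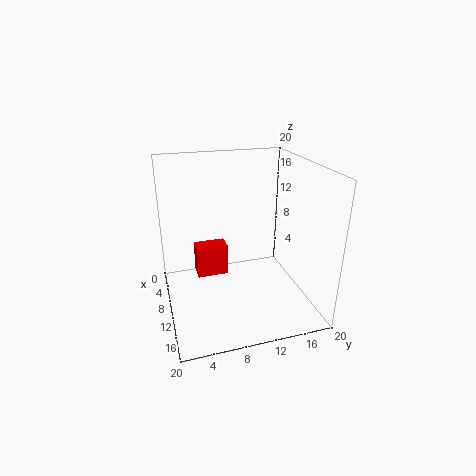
a = 1.5
b = 5
c = 1
p = 3
t = 5
col = 'red'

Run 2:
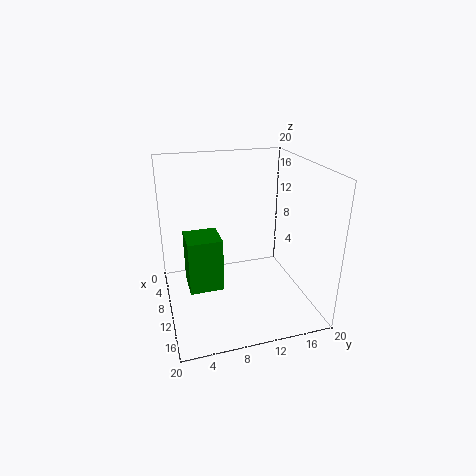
a = 4.5
b = 3
c = 1.5
p = 5
t = 8
col = 'green'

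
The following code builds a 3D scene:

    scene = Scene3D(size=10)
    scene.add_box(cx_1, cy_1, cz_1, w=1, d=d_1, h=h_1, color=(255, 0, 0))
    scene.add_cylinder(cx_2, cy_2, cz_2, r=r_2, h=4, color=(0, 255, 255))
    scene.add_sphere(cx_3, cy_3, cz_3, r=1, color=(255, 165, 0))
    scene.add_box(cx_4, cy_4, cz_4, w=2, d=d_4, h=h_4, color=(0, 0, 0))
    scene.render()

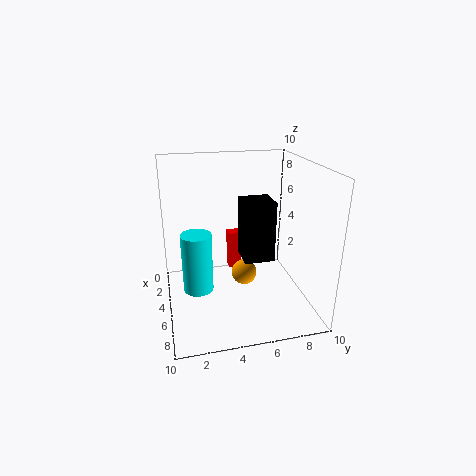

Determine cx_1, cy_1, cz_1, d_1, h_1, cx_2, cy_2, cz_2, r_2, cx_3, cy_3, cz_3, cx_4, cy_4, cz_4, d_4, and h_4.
cx_1 = 1
cy_1 = 5
cz_1 = 1
d_1 = 1
h_1 = 3
cx_2 = 6
cy_2 = 2
cz_2 = 2
r_2 = 1
cx_3 = 3
cy_3 = 6
cz_3 = 1
cx_4 = 5
cy_4 = 5
cz_4 = 4
d_4 = 2
h_4 = 4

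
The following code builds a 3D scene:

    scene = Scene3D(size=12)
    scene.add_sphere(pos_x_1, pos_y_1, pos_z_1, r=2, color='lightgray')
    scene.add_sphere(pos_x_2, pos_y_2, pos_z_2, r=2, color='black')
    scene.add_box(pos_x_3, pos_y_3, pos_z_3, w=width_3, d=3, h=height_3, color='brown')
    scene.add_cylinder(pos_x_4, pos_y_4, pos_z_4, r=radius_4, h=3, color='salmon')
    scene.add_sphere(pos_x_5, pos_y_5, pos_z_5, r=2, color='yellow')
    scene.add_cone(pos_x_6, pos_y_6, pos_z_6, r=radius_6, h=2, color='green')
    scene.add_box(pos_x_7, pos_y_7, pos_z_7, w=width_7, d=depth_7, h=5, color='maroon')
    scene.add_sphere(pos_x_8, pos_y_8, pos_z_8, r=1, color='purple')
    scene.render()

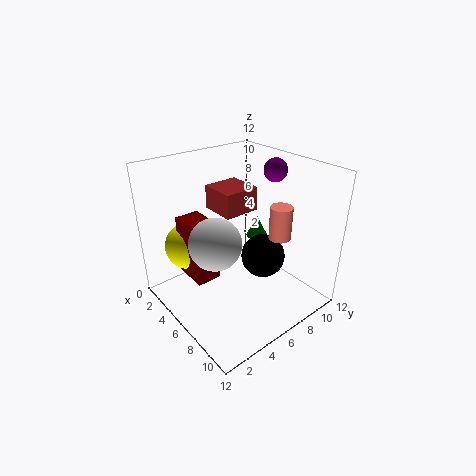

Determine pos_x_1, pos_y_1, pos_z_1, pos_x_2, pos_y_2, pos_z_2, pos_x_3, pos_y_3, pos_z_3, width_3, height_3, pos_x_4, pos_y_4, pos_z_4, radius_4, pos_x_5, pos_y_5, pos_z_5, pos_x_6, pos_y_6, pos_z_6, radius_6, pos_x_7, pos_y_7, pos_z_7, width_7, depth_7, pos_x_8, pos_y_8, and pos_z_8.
pos_x_1 = 7
pos_y_1 = 3
pos_z_1 = 7
pos_x_2 = 6
pos_y_2 = 9
pos_z_2 = 3
pos_x_3 = 3
pos_y_3 = 5
pos_z_3 = 8
width_3 = 3
height_3 = 2
pos_x_4 = 7
pos_y_4 = 10
pos_z_4 = 5
radius_4 = 1
pos_x_5 = 3
pos_y_5 = 3
pos_z_5 = 5
pos_x_6 = 4
pos_y_6 = 10
pos_z_6 = 4
radius_6 = 1
pos_x_7 = 3
pos_y_7 = 2
pos_z_7 = 3
width_7 = 3
depth_7 = 2
pos_x_8 = 6
pos_y_8 = 10
pos_z_8 = 11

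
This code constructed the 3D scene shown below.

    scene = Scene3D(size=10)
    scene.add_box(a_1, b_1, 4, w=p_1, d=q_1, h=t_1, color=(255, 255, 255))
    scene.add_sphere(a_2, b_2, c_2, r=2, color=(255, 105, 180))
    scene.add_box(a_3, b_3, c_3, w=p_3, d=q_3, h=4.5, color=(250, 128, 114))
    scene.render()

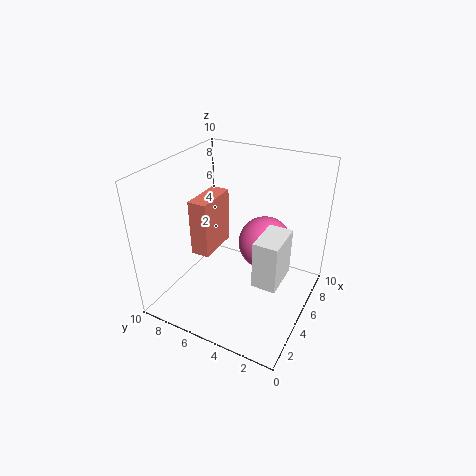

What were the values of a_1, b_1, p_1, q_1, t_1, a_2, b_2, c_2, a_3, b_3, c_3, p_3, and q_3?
a_1 = 2; b_1 = 1; p_1 = 2.5; q_1 = 1.5; t_1 = 3; a_2 = 7.5; b_2 = 4; c_2 = 3.5; a_3 = 5.5; b_3 = 8; c_3 = 2; p_3 = 3.5; q_3 = 1.5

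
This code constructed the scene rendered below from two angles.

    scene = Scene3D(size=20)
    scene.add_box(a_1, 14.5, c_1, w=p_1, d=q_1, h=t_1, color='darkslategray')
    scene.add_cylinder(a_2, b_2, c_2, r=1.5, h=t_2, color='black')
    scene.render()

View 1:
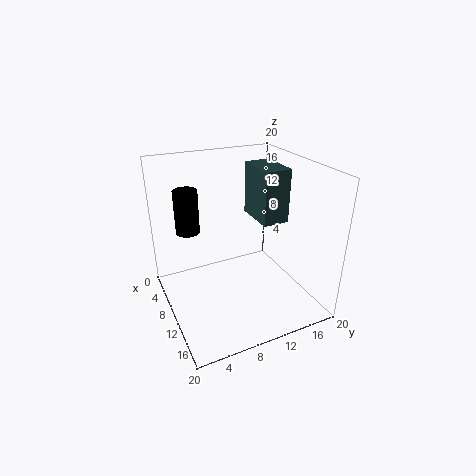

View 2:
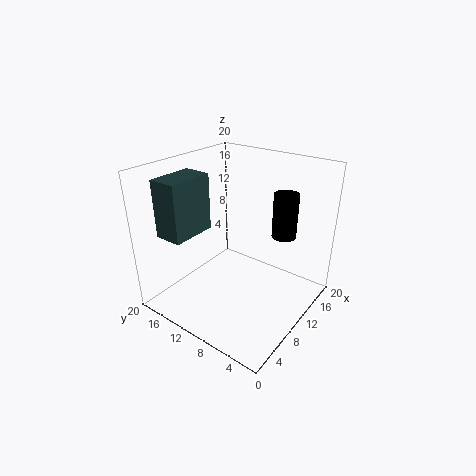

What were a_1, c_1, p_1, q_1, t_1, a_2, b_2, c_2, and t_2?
a_1 = 3, c_1 = 10.5, p_1 = 6.5, q_1 = 4, t_1 = 8, a_2 = 10, b_2 = 3, c_2 = 12.5, t_2 = 5.5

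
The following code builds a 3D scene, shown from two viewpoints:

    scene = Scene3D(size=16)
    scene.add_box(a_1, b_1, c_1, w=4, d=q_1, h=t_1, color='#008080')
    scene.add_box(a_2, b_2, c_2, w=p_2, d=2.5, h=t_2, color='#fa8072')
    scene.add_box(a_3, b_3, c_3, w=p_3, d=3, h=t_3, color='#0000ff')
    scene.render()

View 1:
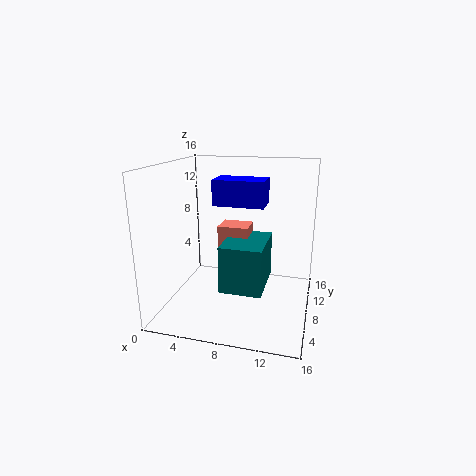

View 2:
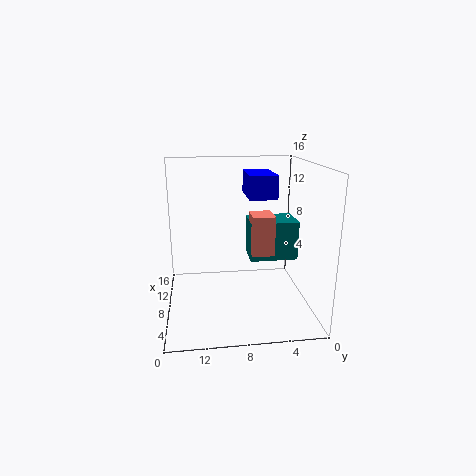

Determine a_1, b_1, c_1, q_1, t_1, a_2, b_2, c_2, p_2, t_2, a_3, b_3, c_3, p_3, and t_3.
a_1 = 8; b_1 = 1; c_1 = 5; q_1 = 5.5; t_1 = 4.5; a_2 = 7; b_2 = 4; c_2 = 6; p_2 = 3; t_2 = 4.5; a_3 = 6.5; b_3 = 4; c_3 = 12.5; p_3 = 5; t_3 = 2.5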